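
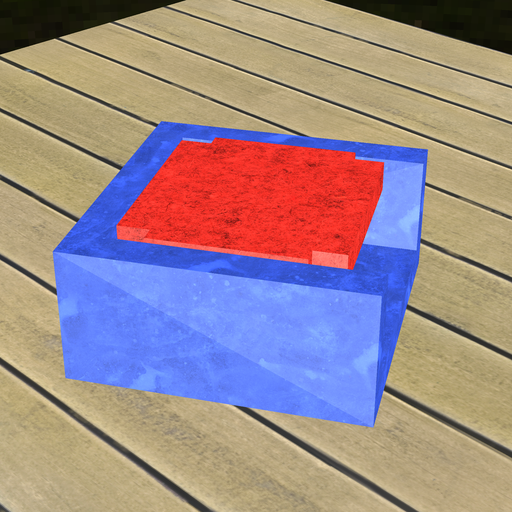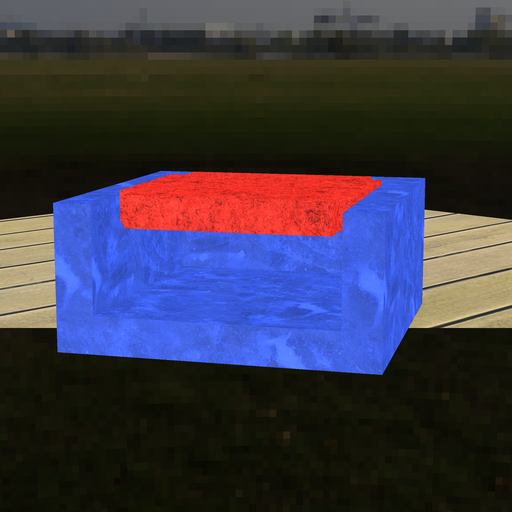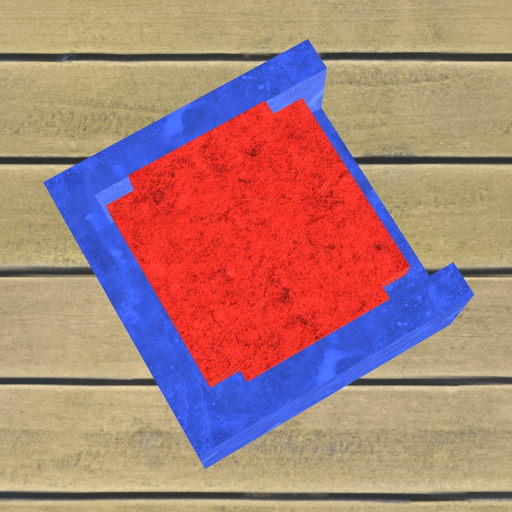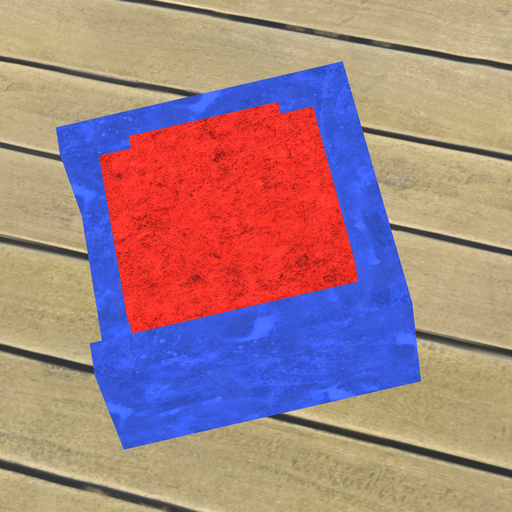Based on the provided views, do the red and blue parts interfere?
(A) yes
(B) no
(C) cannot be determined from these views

(B) no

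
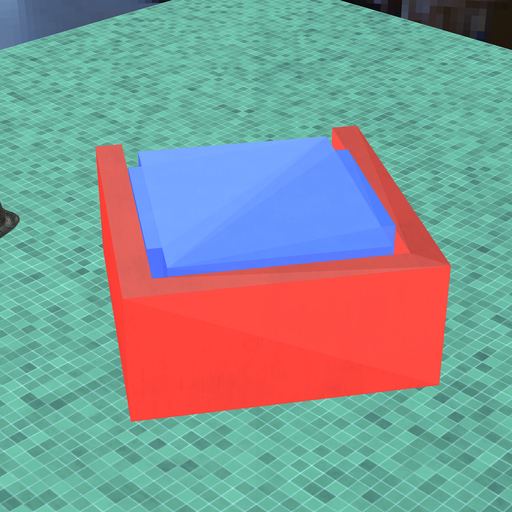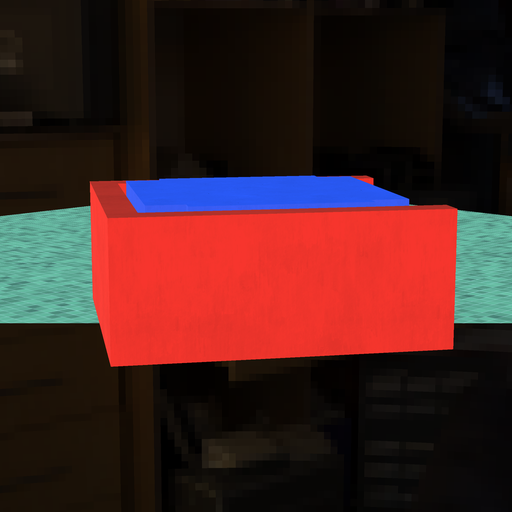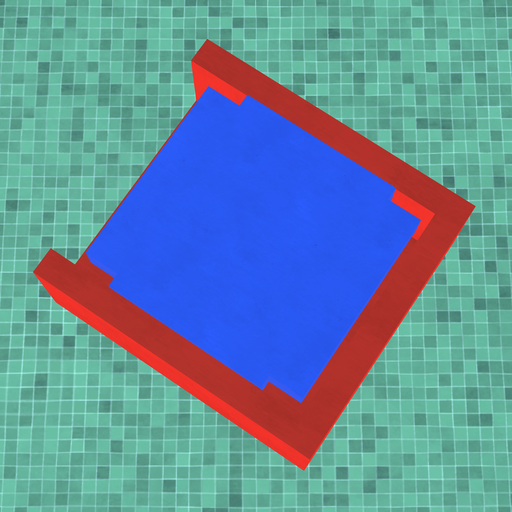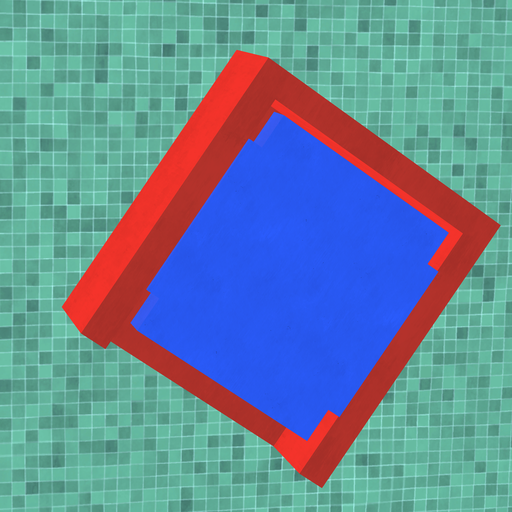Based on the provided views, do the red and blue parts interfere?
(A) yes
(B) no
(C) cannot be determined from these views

(B) no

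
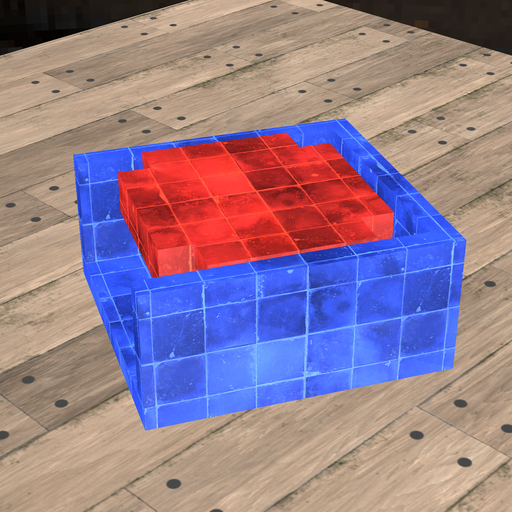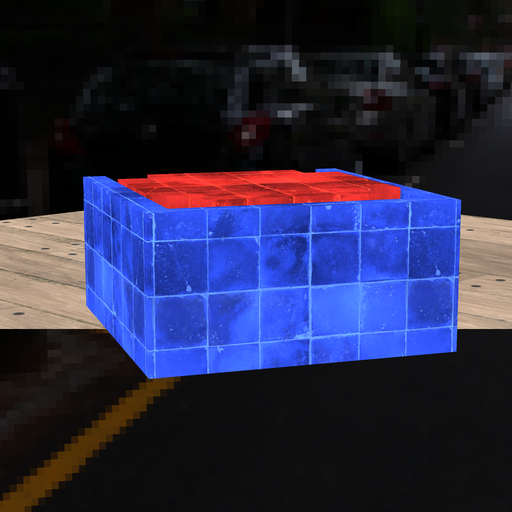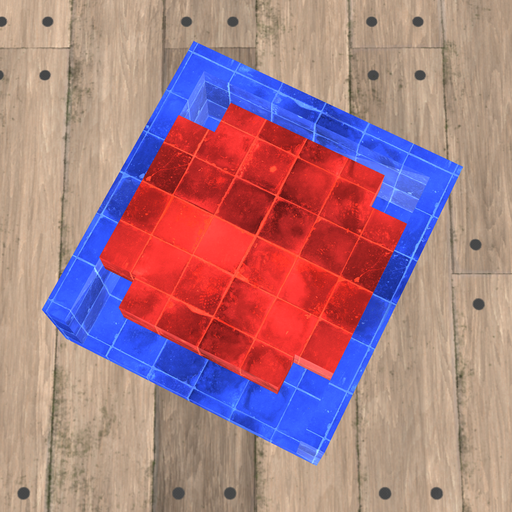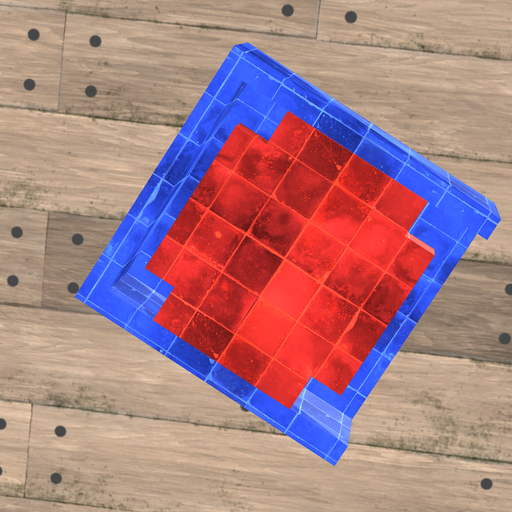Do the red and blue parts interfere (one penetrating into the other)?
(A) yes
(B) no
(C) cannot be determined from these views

(B) no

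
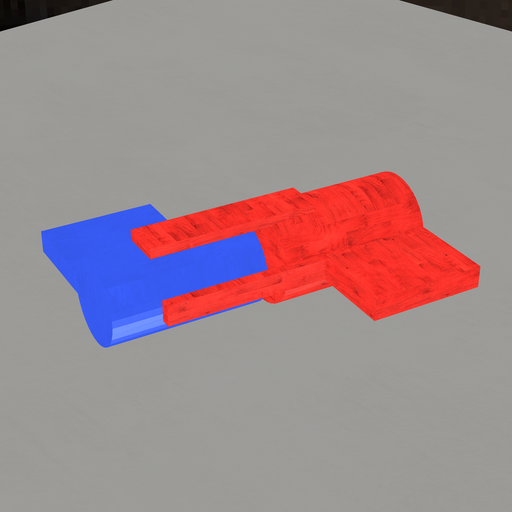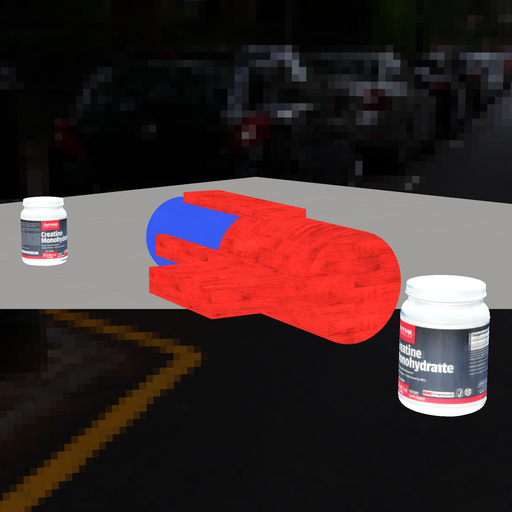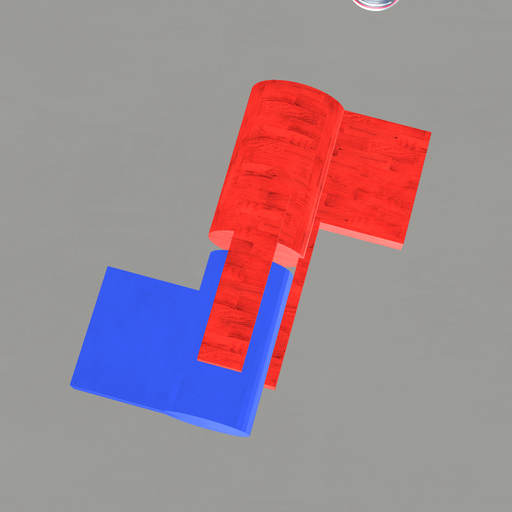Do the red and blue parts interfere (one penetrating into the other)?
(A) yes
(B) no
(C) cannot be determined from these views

(B) no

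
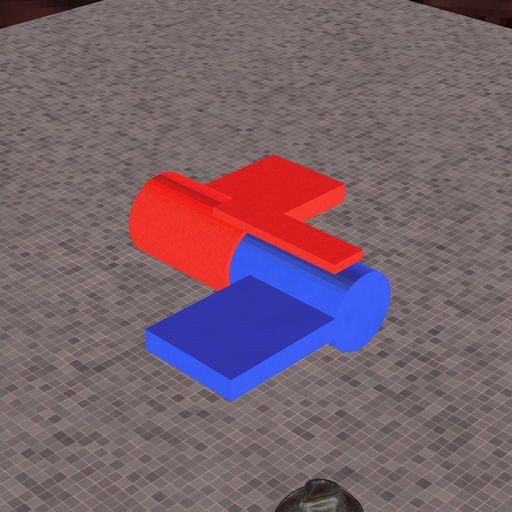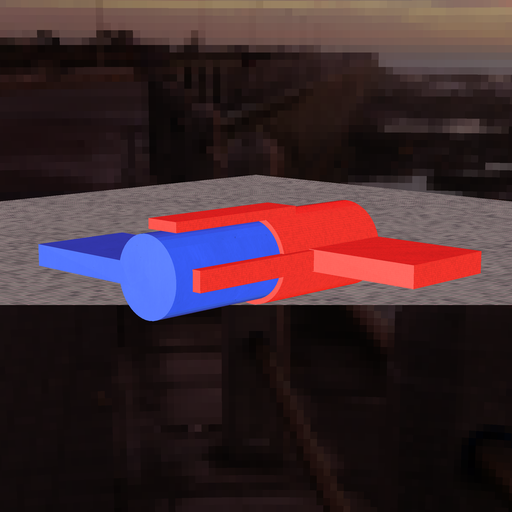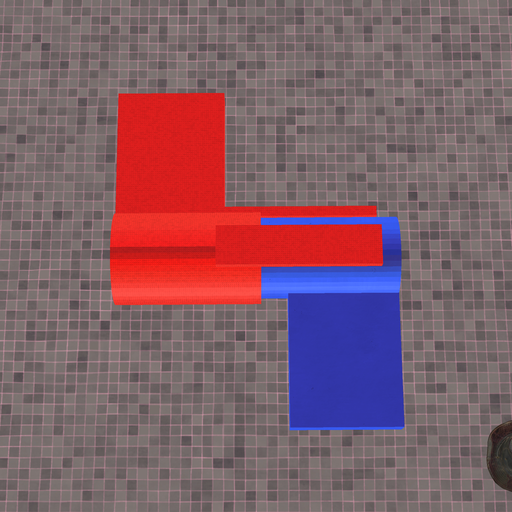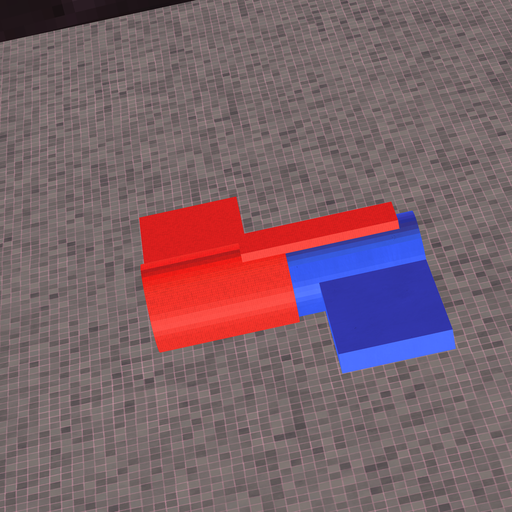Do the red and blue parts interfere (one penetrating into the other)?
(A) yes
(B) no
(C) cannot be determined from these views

(A) yes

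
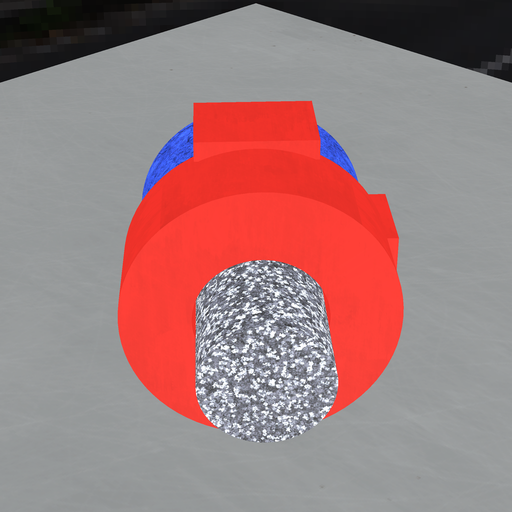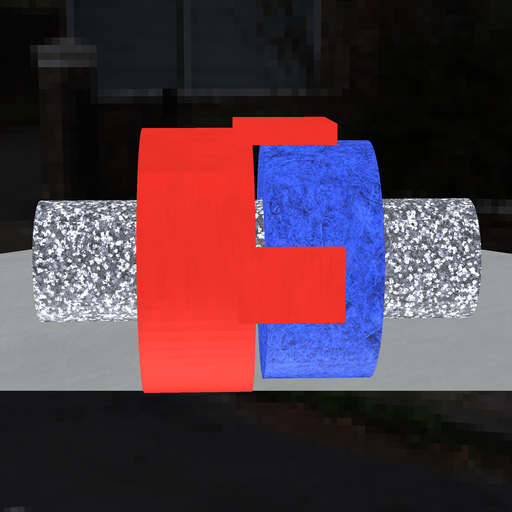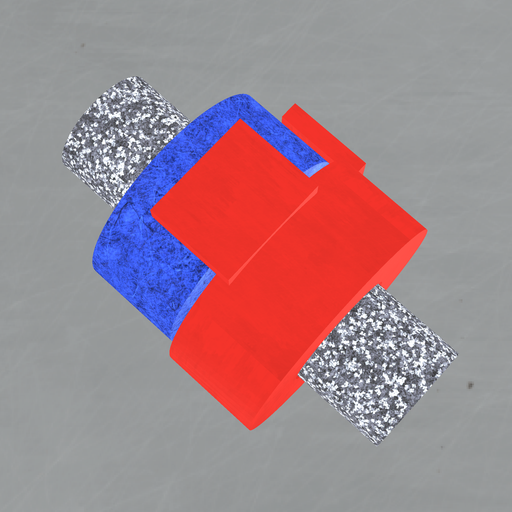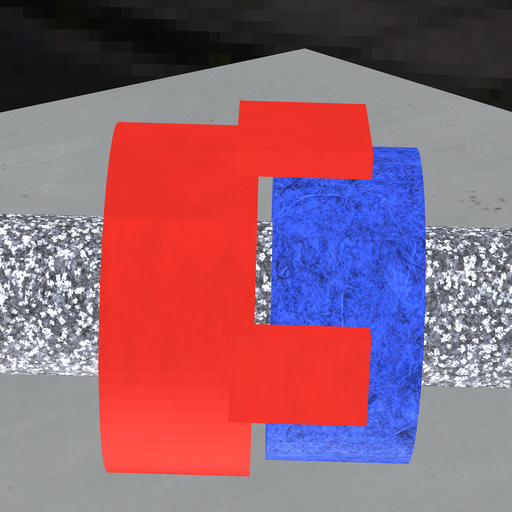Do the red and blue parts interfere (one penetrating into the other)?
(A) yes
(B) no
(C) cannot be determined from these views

(B) no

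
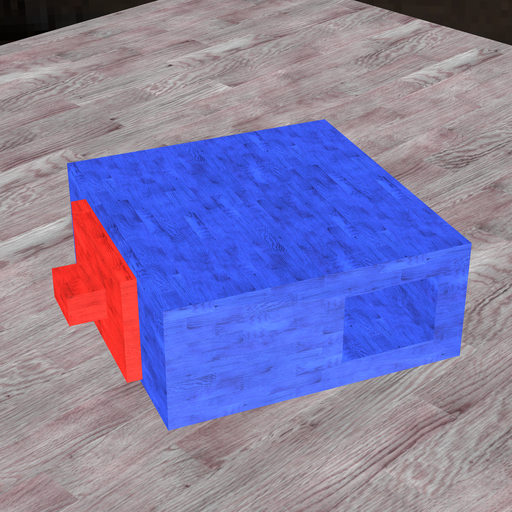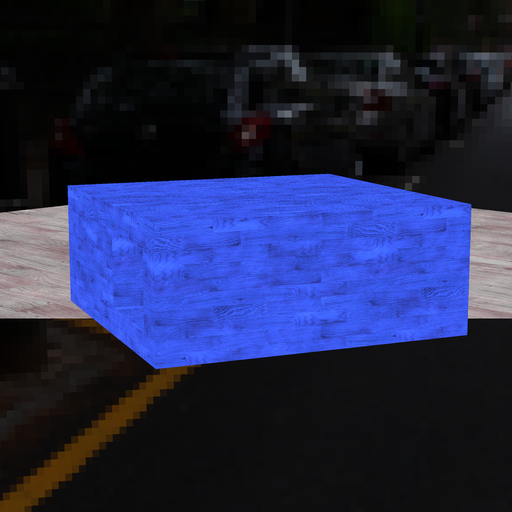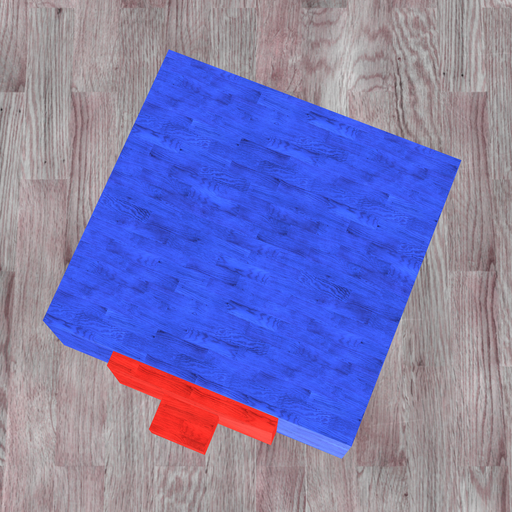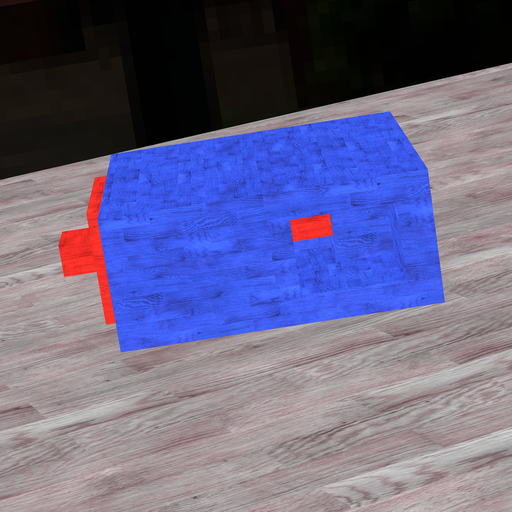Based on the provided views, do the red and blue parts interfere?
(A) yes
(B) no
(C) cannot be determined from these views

(A) yes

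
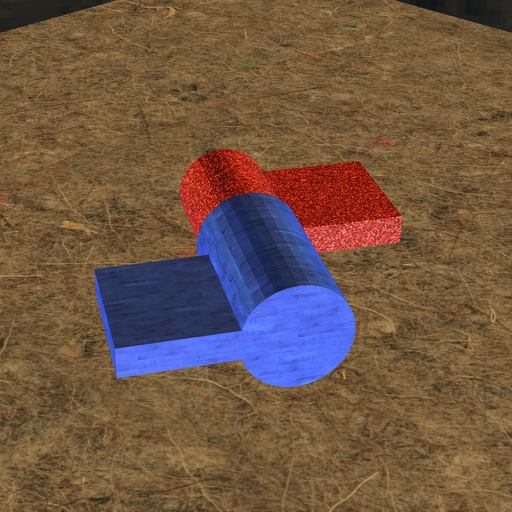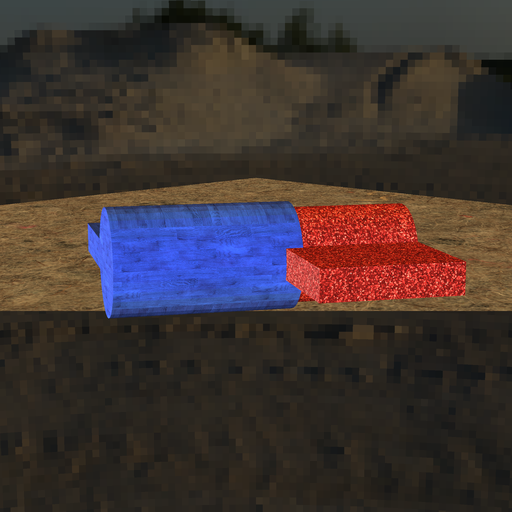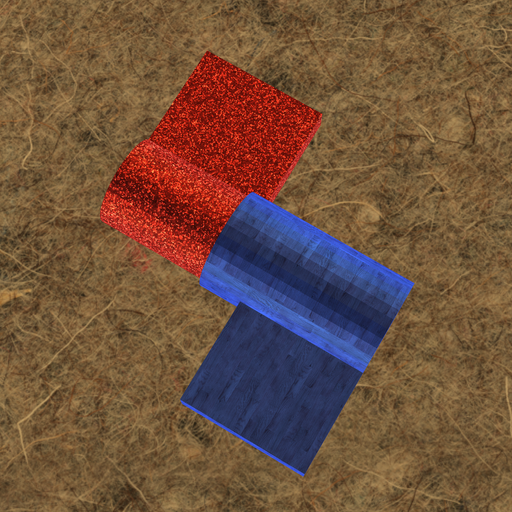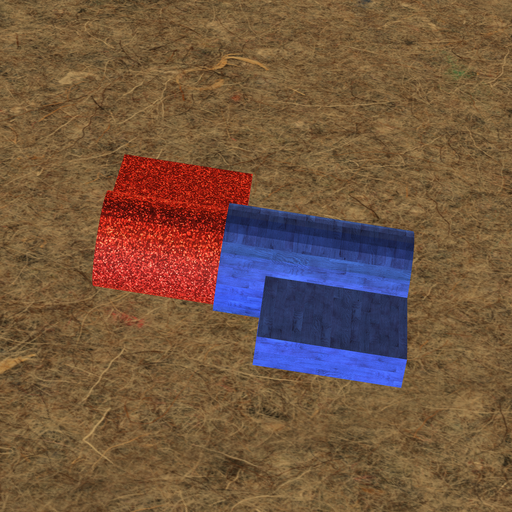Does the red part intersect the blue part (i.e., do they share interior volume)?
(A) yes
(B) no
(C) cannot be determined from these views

(A) yes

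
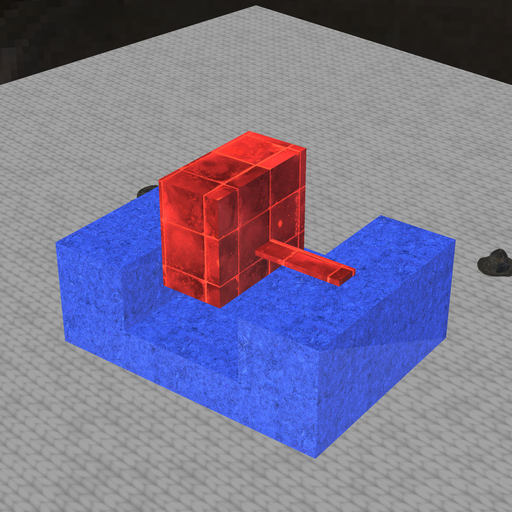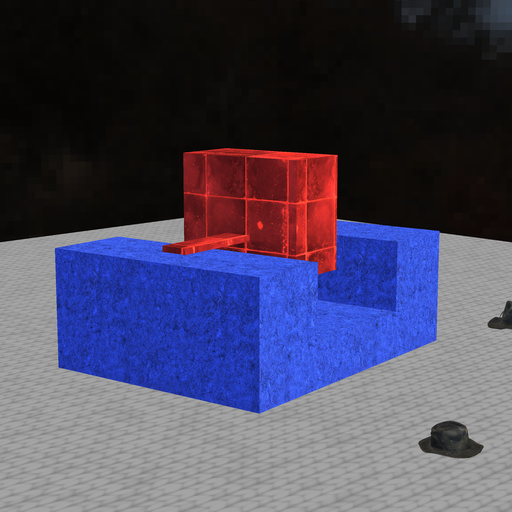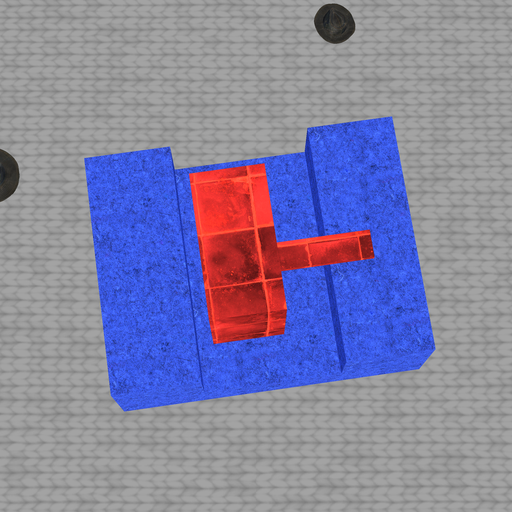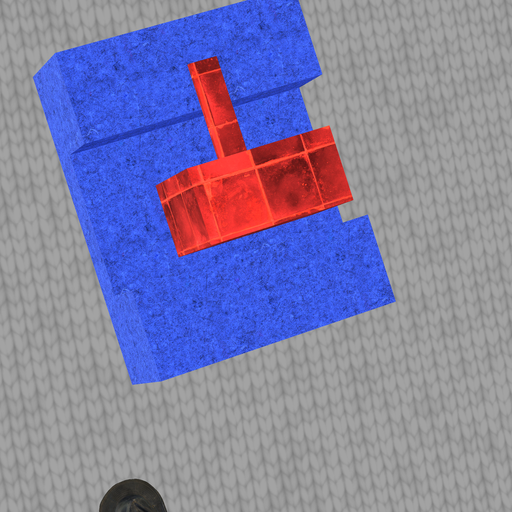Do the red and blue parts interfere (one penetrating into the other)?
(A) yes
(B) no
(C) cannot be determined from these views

(B) no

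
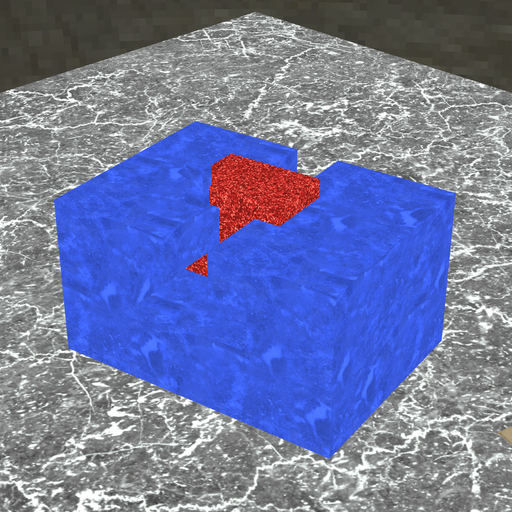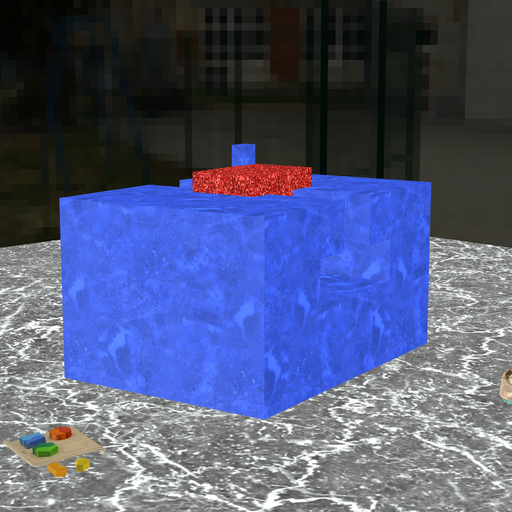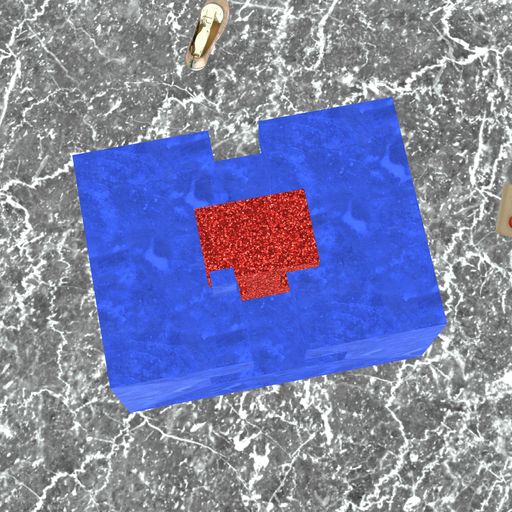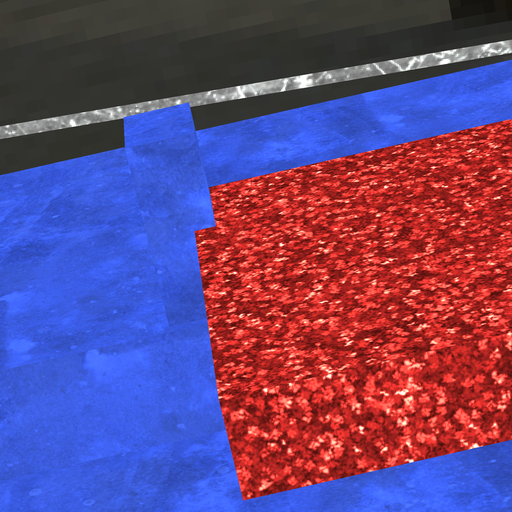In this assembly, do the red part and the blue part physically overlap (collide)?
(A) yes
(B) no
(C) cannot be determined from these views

(A) yes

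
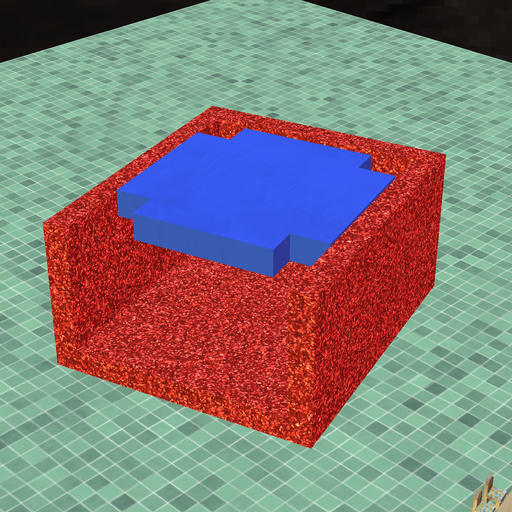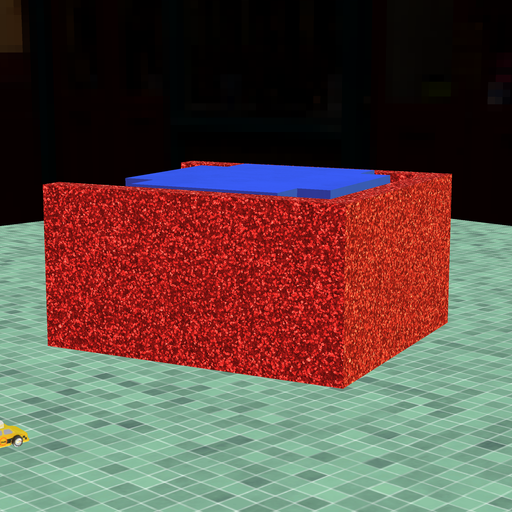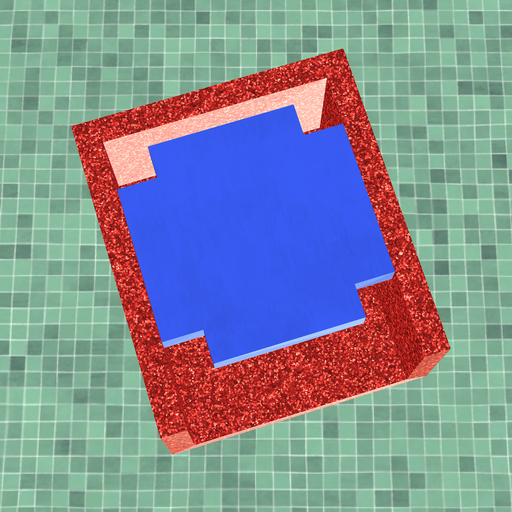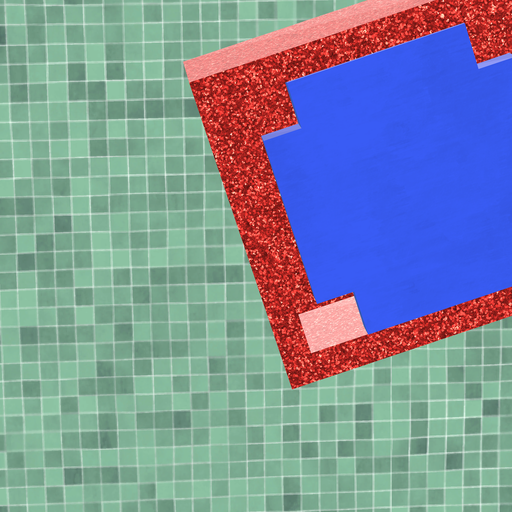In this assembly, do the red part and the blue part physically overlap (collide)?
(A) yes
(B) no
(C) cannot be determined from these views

(B) no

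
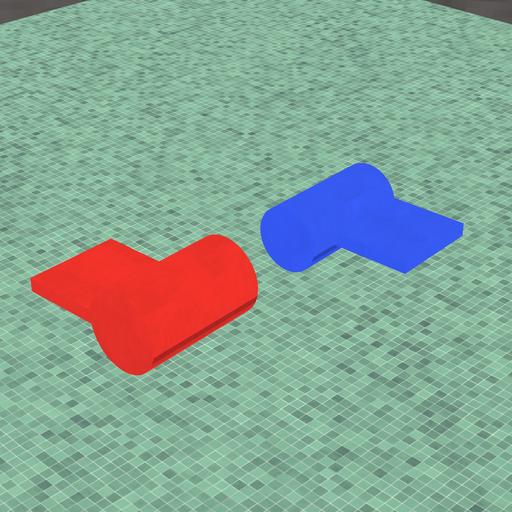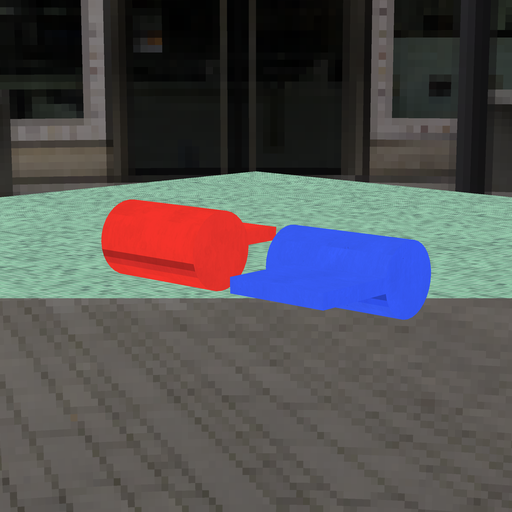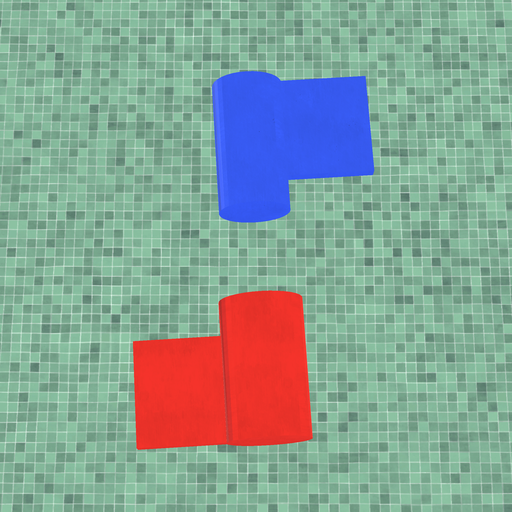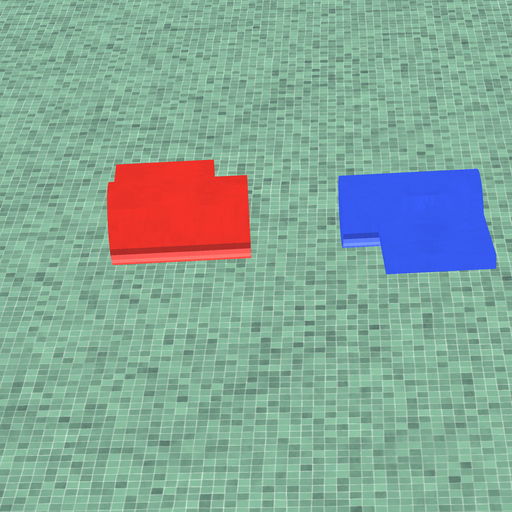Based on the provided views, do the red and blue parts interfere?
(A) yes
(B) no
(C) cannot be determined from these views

(B) no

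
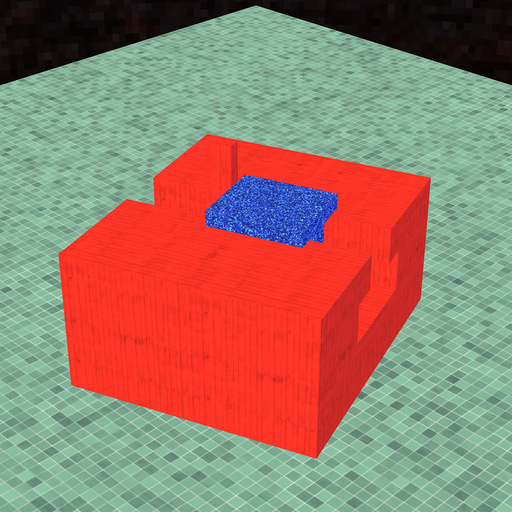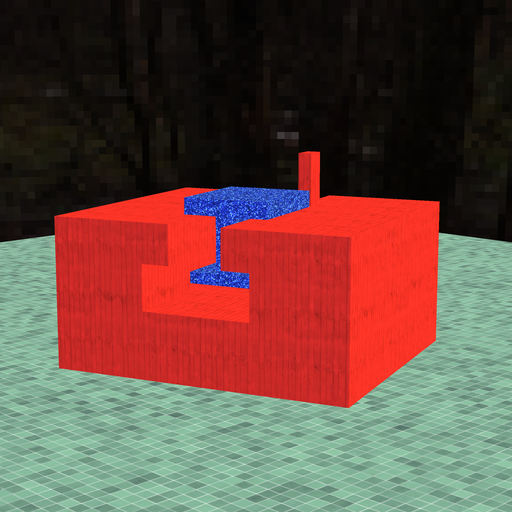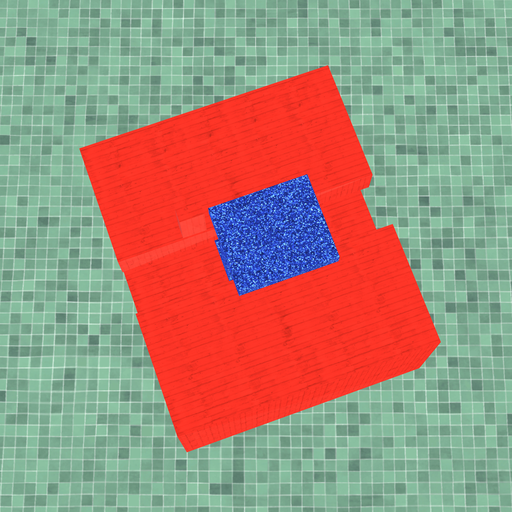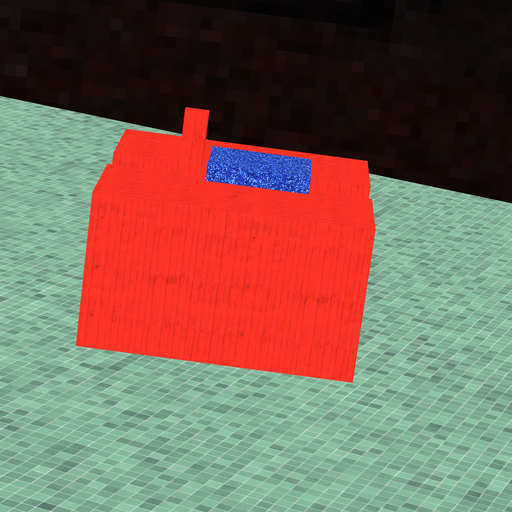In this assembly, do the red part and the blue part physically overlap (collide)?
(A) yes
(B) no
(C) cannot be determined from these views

(B) no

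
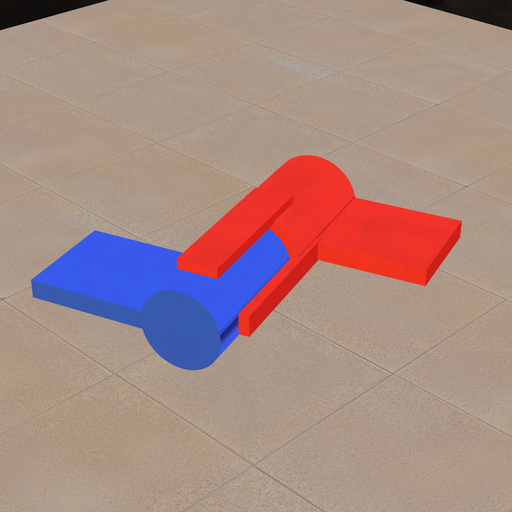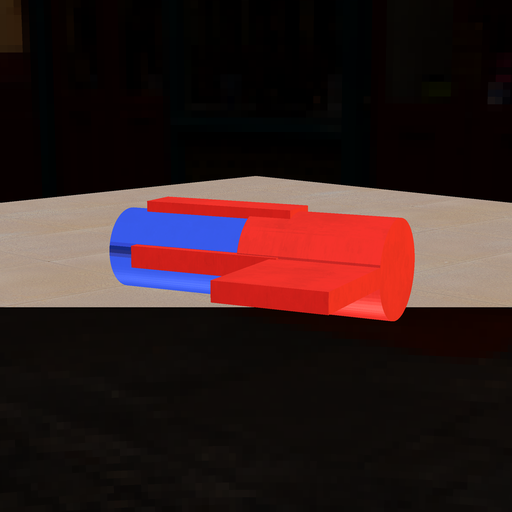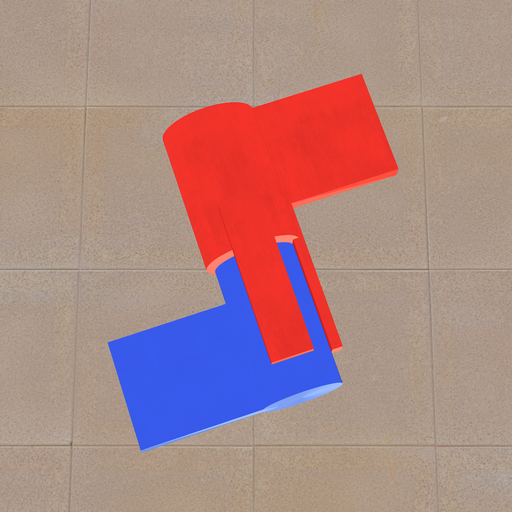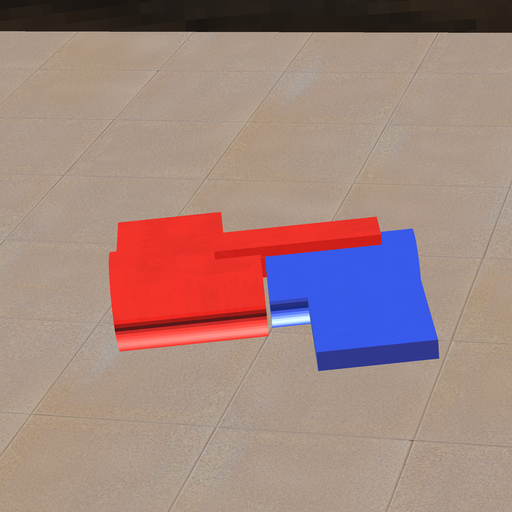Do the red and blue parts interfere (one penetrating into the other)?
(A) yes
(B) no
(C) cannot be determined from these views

(B) no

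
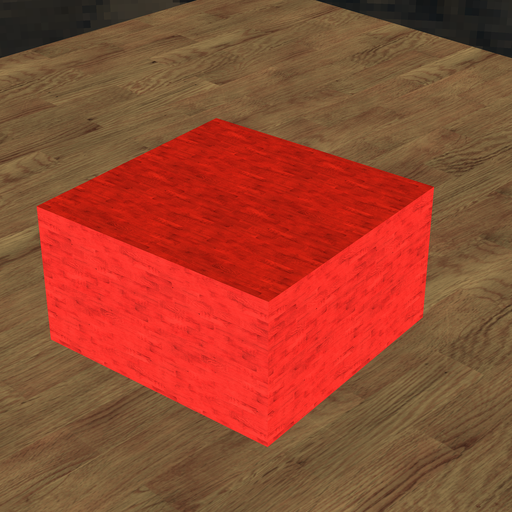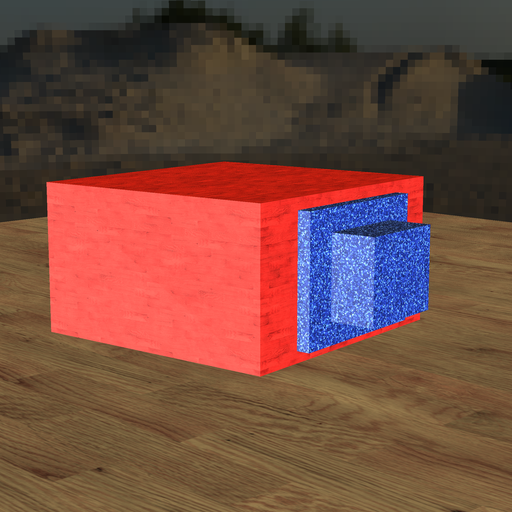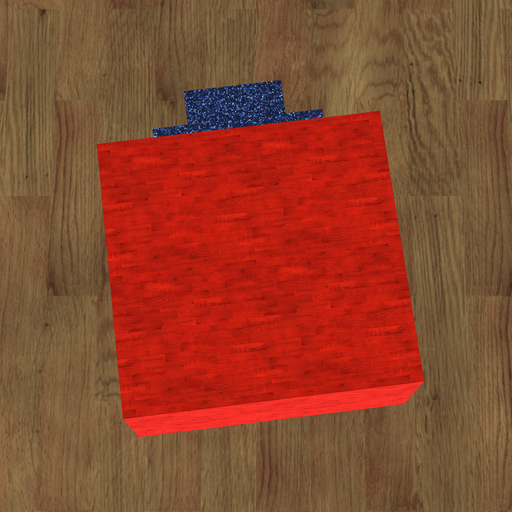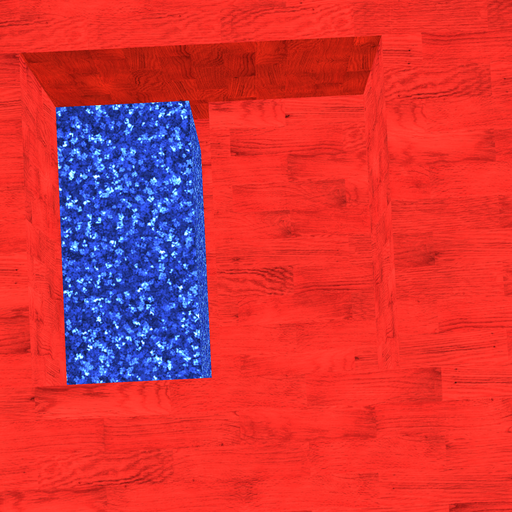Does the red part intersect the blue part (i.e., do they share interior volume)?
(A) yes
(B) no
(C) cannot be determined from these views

(B) no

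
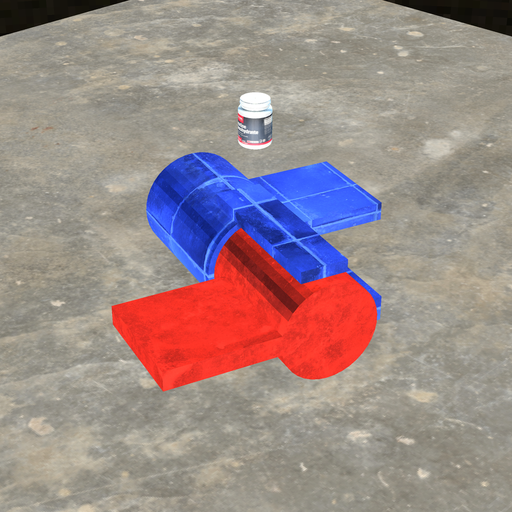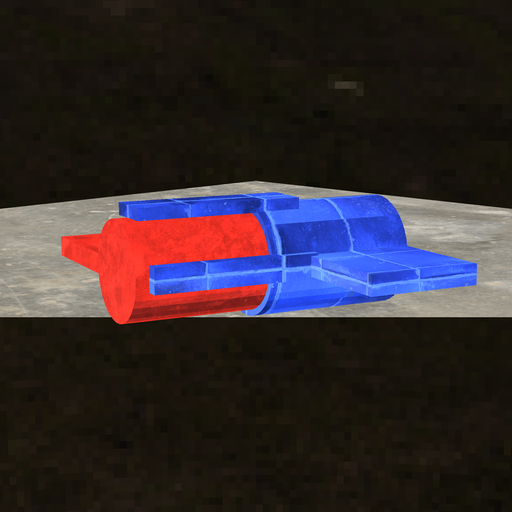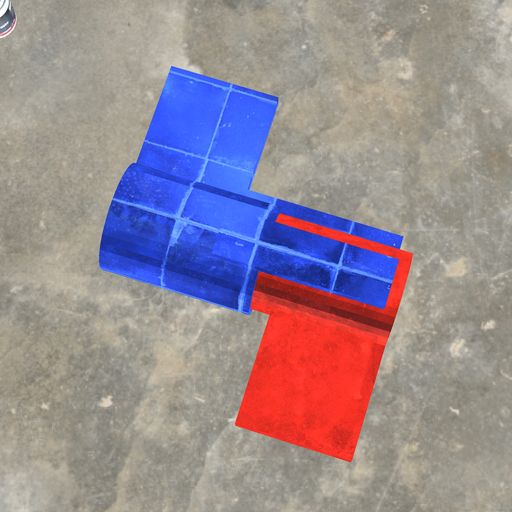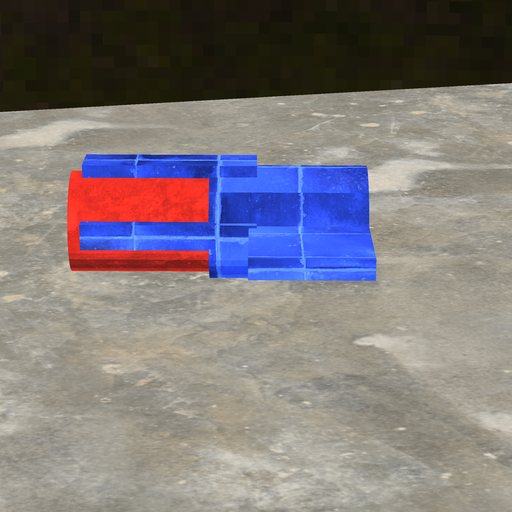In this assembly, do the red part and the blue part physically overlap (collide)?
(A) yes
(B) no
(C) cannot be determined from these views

(A) yes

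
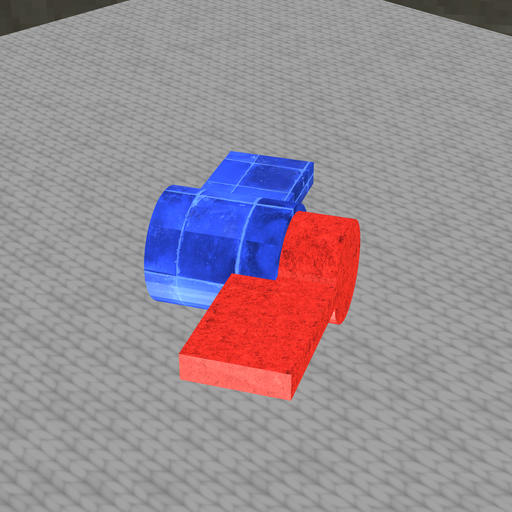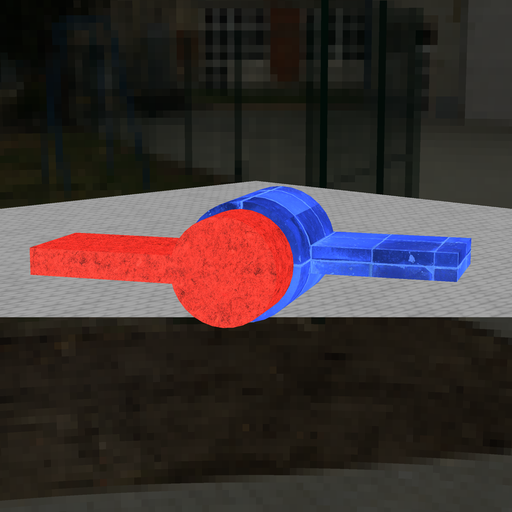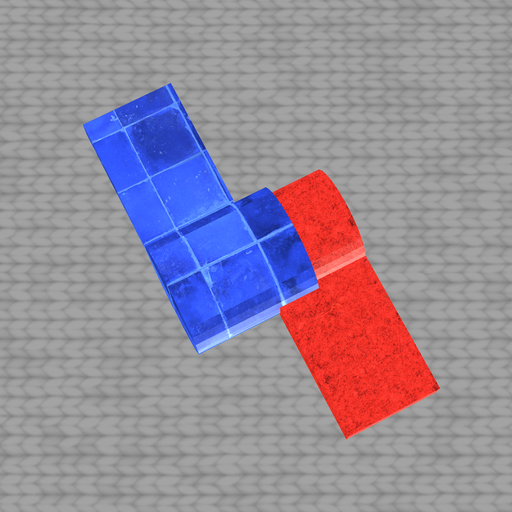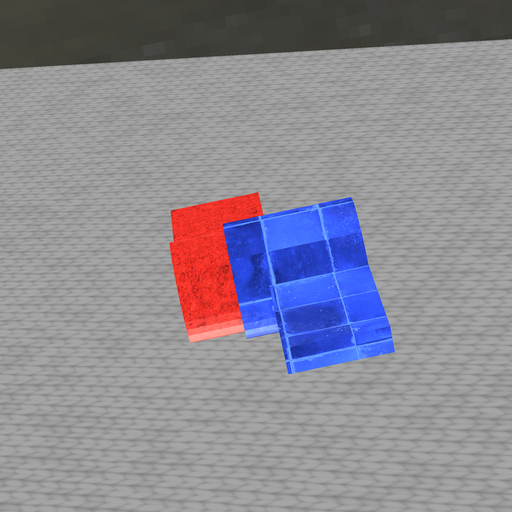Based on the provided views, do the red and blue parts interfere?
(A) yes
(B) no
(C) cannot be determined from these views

(A) yes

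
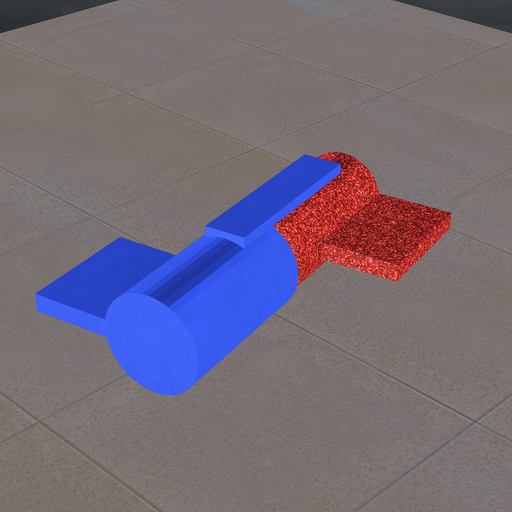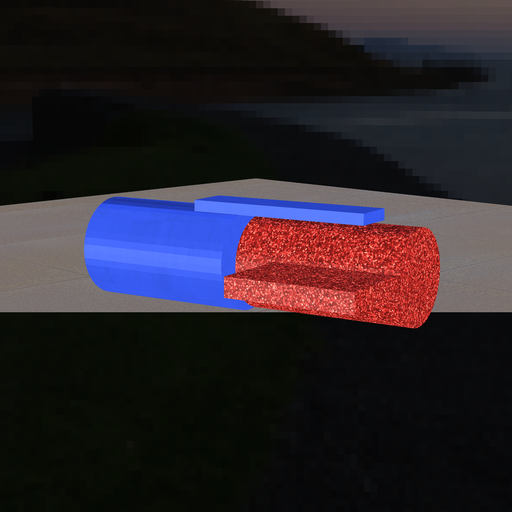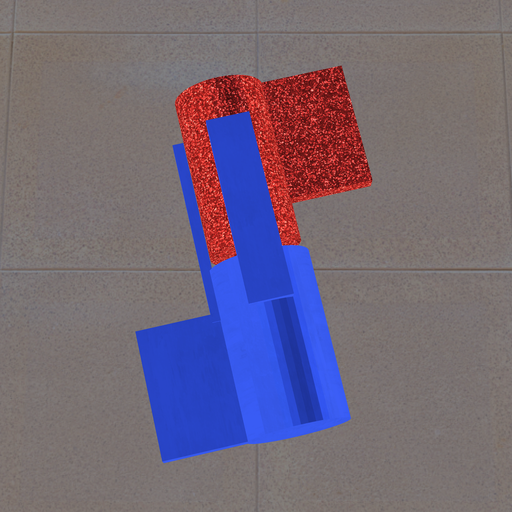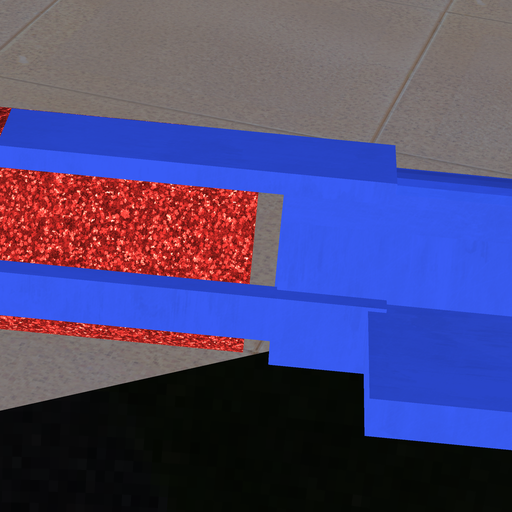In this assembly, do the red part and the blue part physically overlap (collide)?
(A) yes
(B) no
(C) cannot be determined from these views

(B) no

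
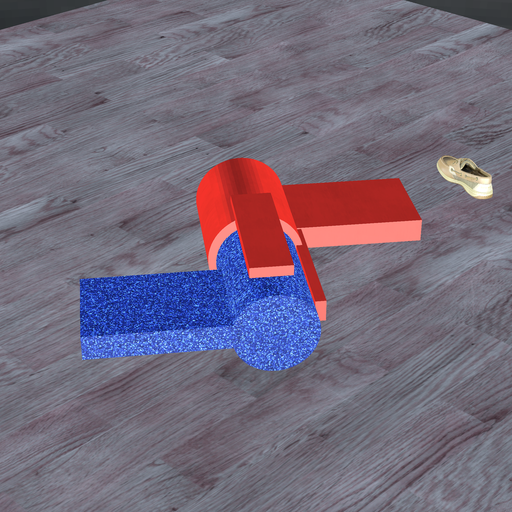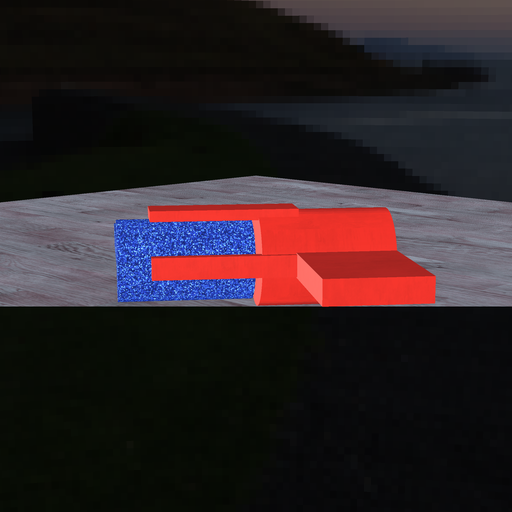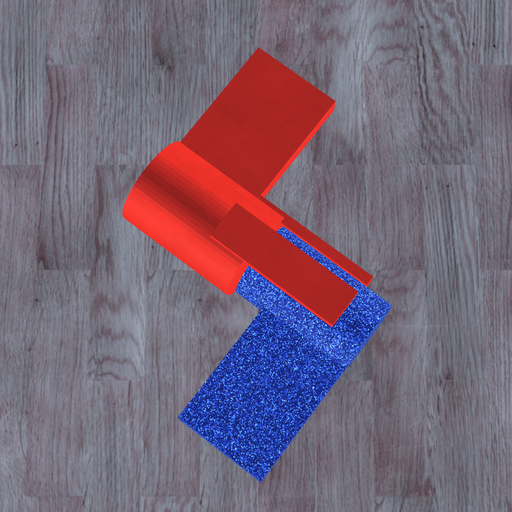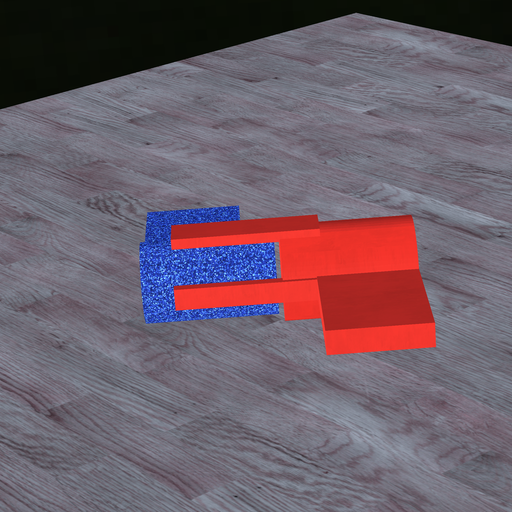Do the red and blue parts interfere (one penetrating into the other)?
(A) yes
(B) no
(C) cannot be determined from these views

(B) no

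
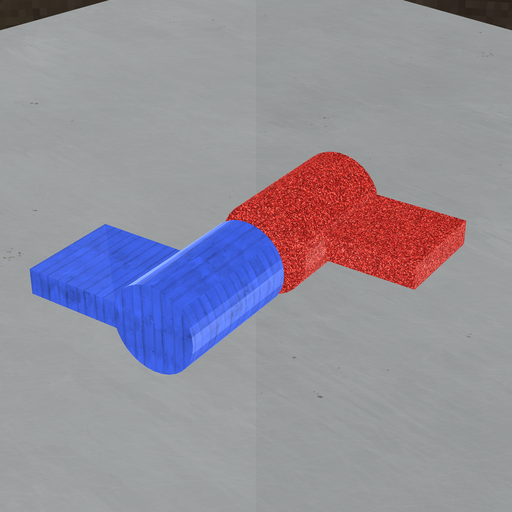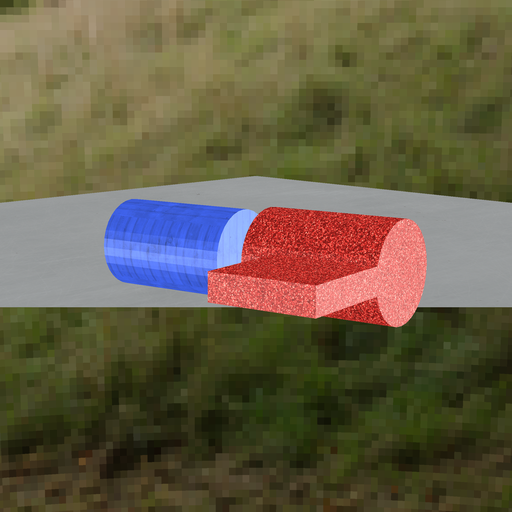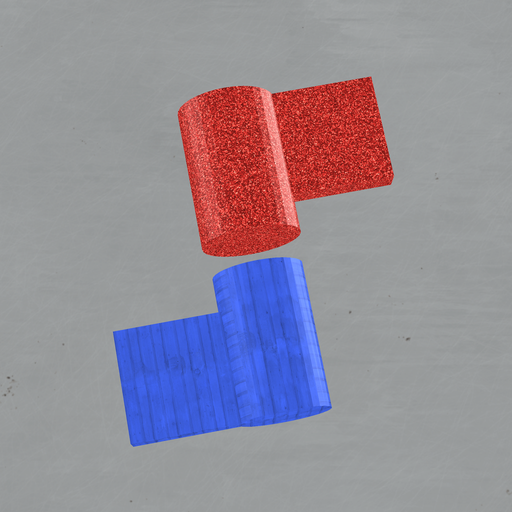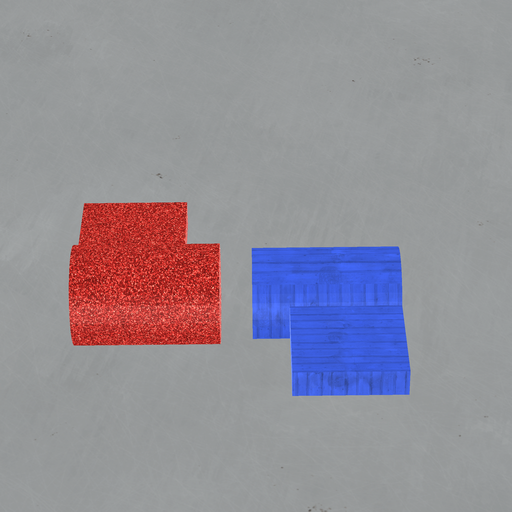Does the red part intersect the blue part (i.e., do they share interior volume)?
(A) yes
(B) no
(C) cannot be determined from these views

(B) no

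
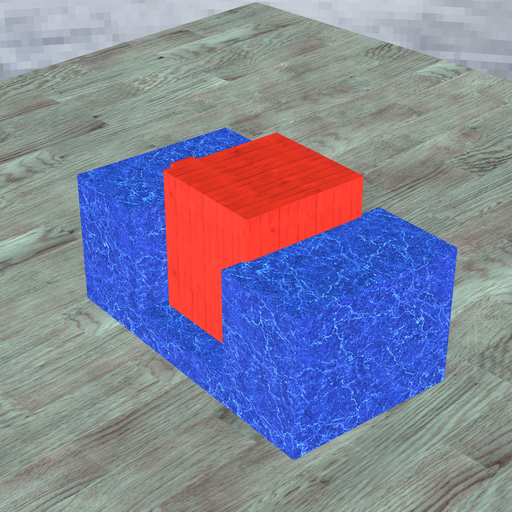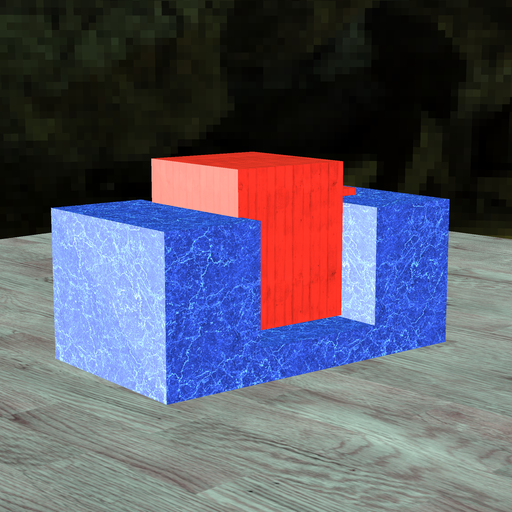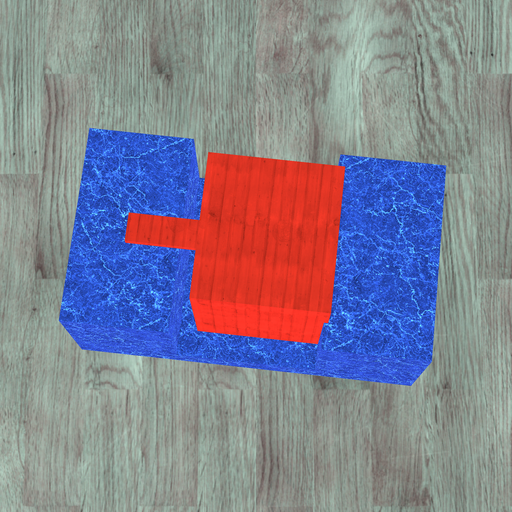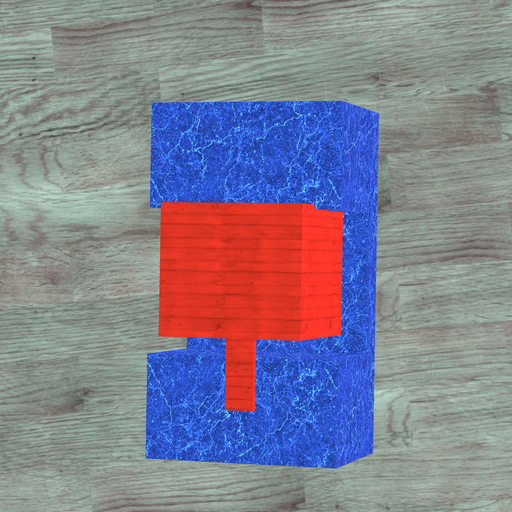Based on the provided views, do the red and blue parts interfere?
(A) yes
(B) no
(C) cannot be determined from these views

(A) yes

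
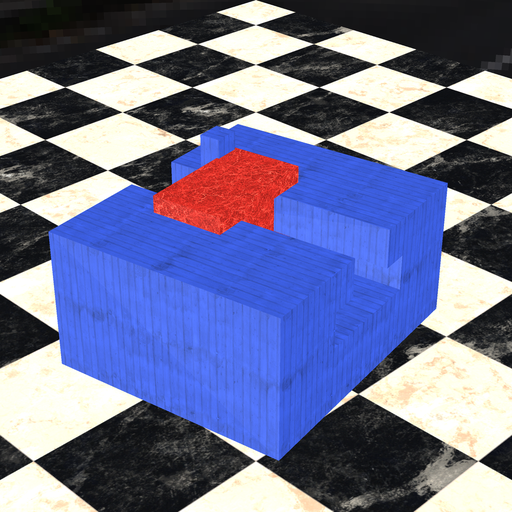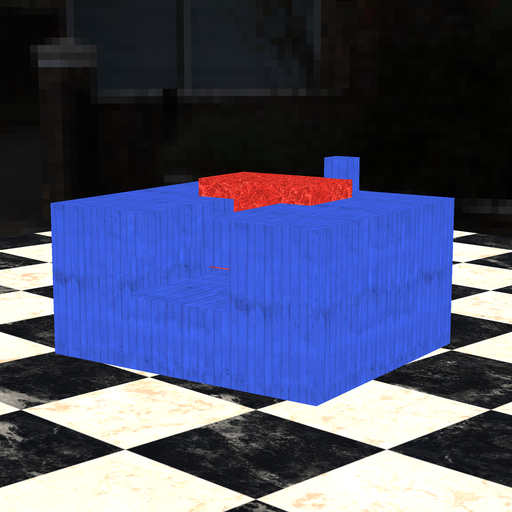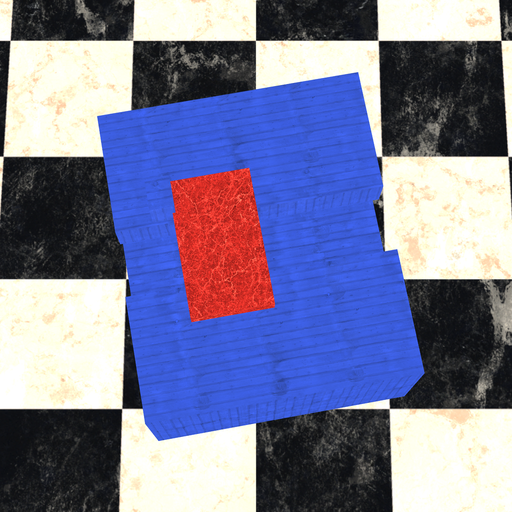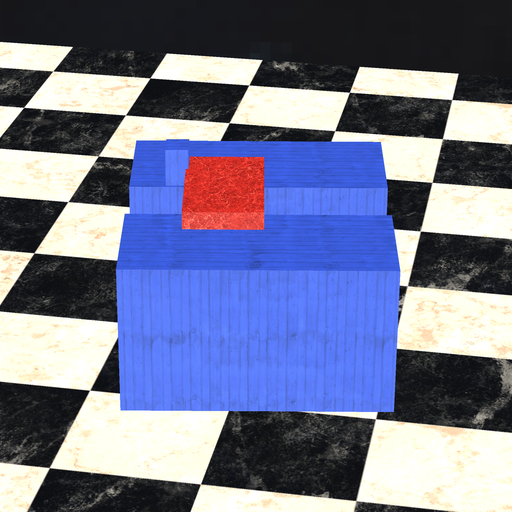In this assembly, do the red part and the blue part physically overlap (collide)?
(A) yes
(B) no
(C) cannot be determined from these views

(A) yes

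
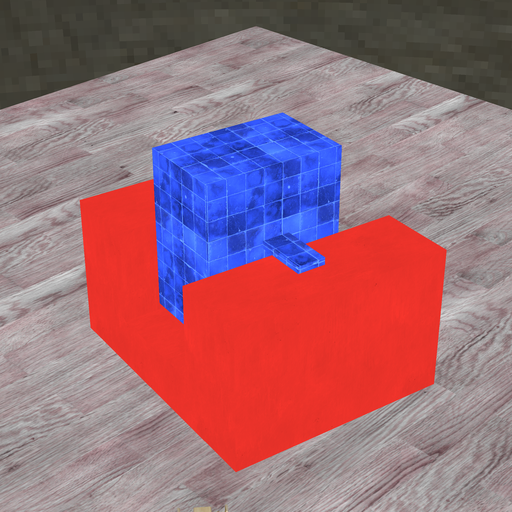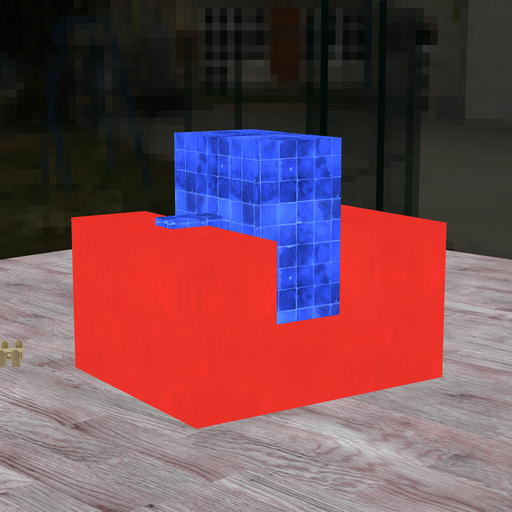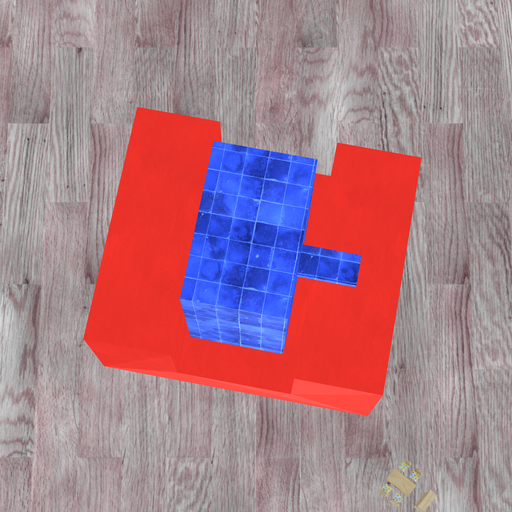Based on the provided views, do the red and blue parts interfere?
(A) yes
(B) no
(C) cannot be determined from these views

(B) no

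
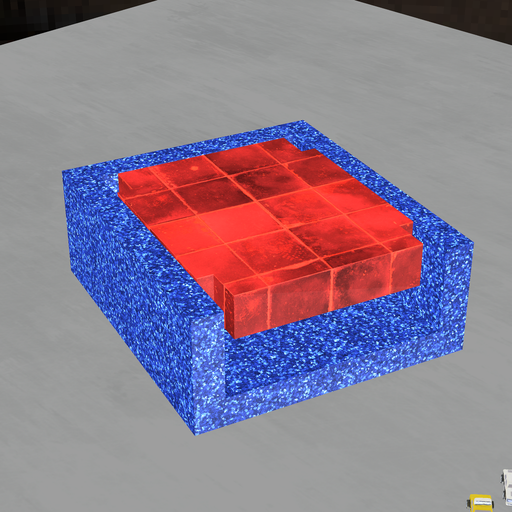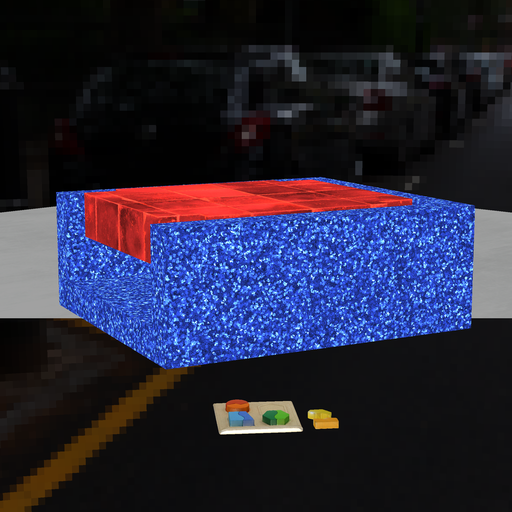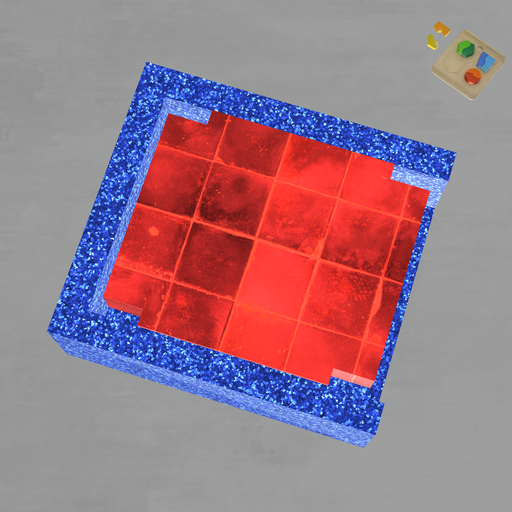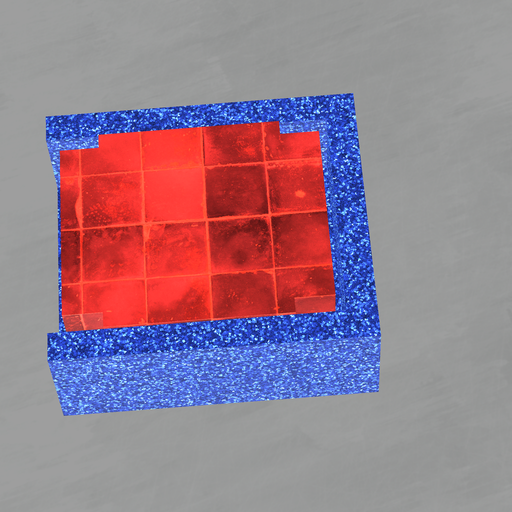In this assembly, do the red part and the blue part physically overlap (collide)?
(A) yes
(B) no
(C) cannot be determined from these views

(B) no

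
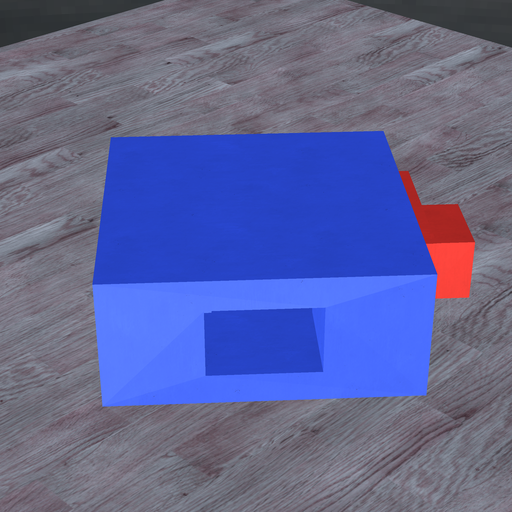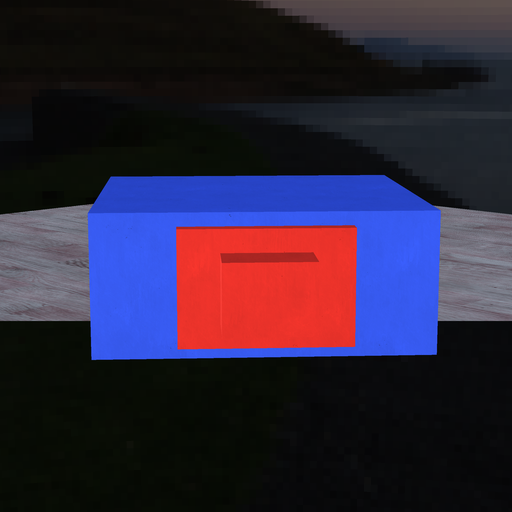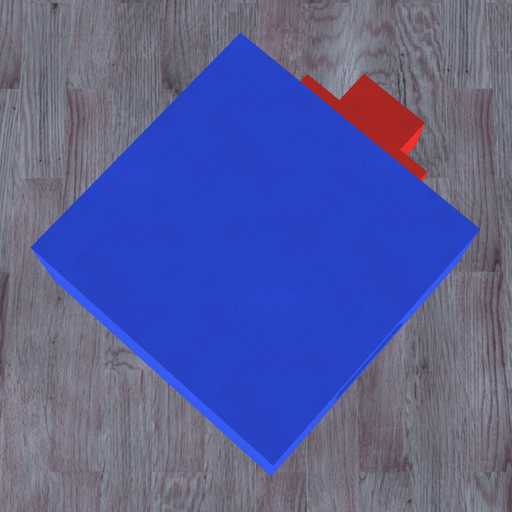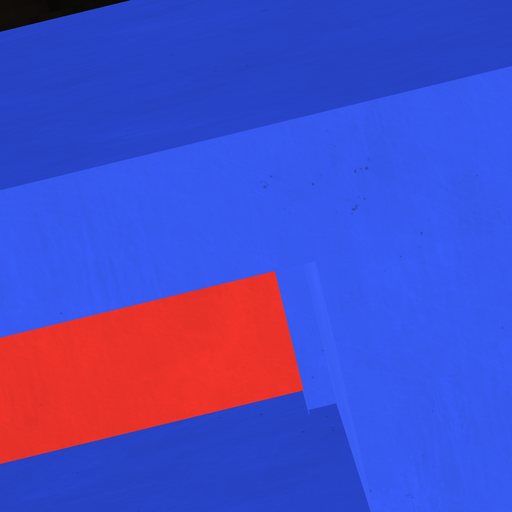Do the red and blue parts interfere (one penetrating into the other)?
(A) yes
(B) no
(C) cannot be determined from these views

(A) yes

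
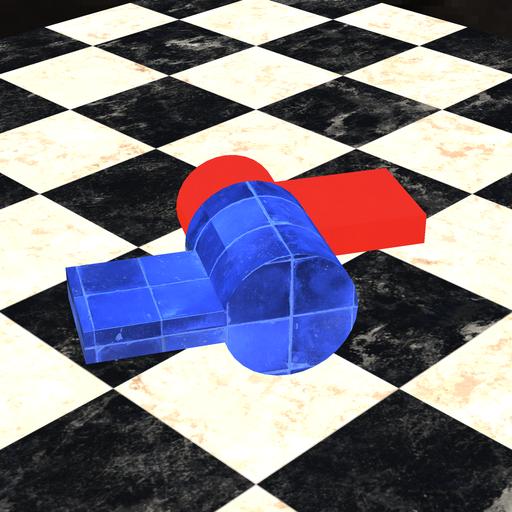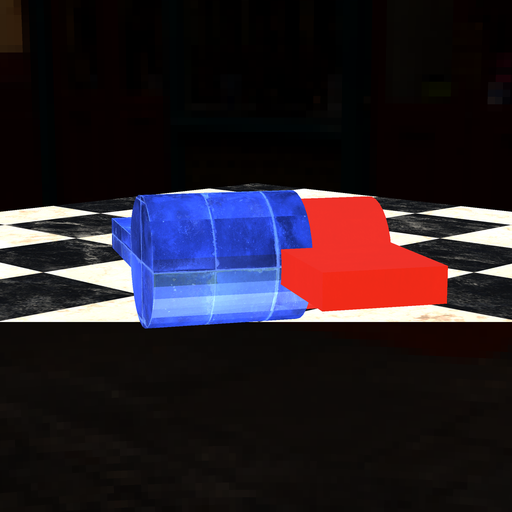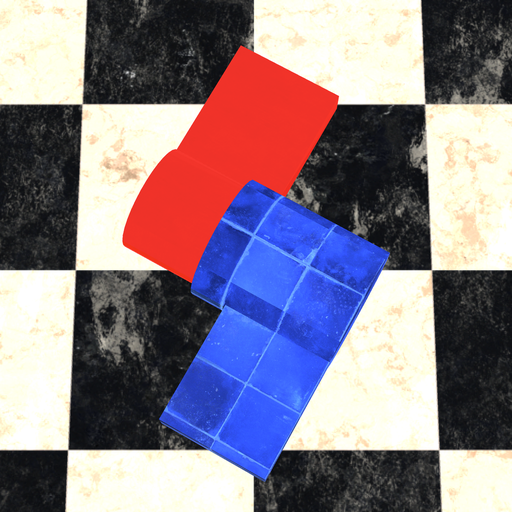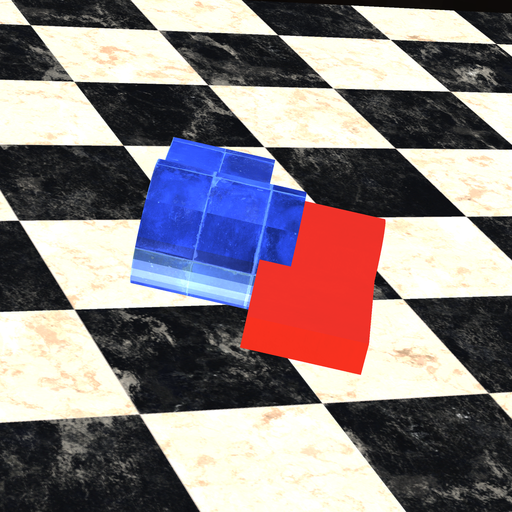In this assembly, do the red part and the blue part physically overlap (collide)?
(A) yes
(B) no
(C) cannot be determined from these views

(A) yes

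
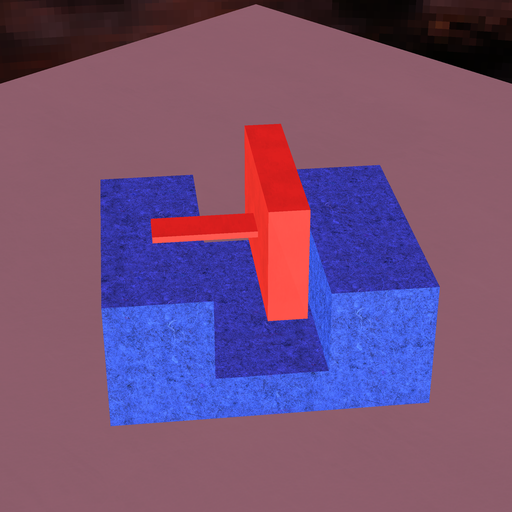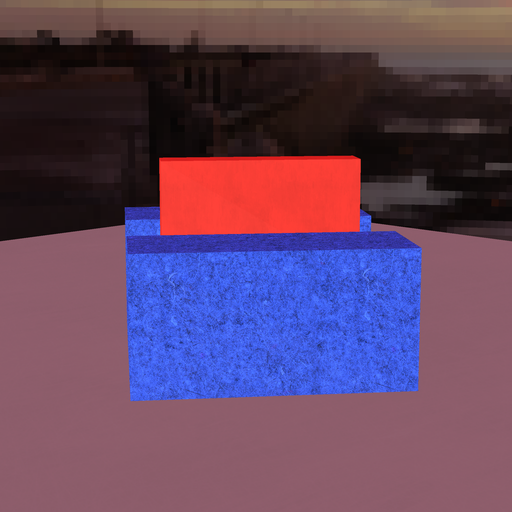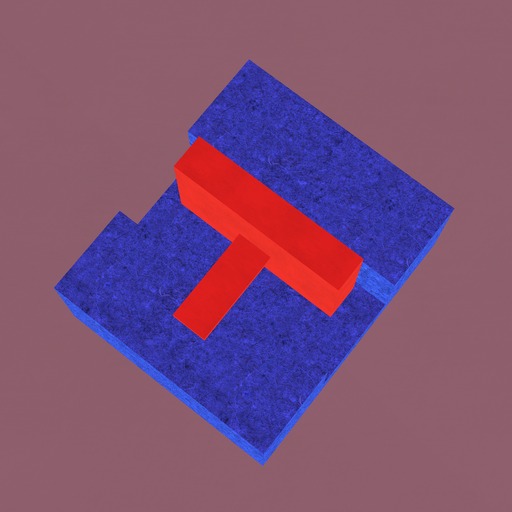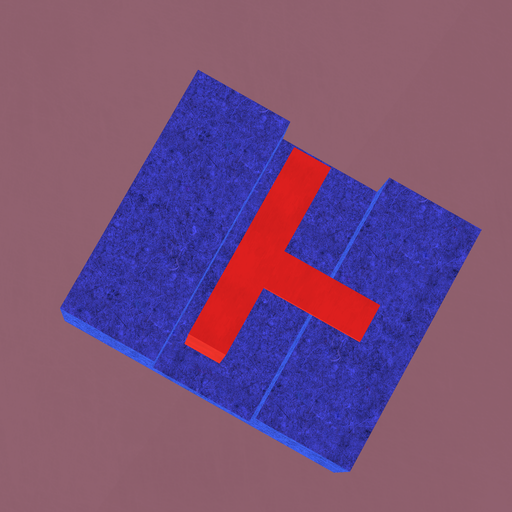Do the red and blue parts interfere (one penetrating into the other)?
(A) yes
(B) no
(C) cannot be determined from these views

(B) no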